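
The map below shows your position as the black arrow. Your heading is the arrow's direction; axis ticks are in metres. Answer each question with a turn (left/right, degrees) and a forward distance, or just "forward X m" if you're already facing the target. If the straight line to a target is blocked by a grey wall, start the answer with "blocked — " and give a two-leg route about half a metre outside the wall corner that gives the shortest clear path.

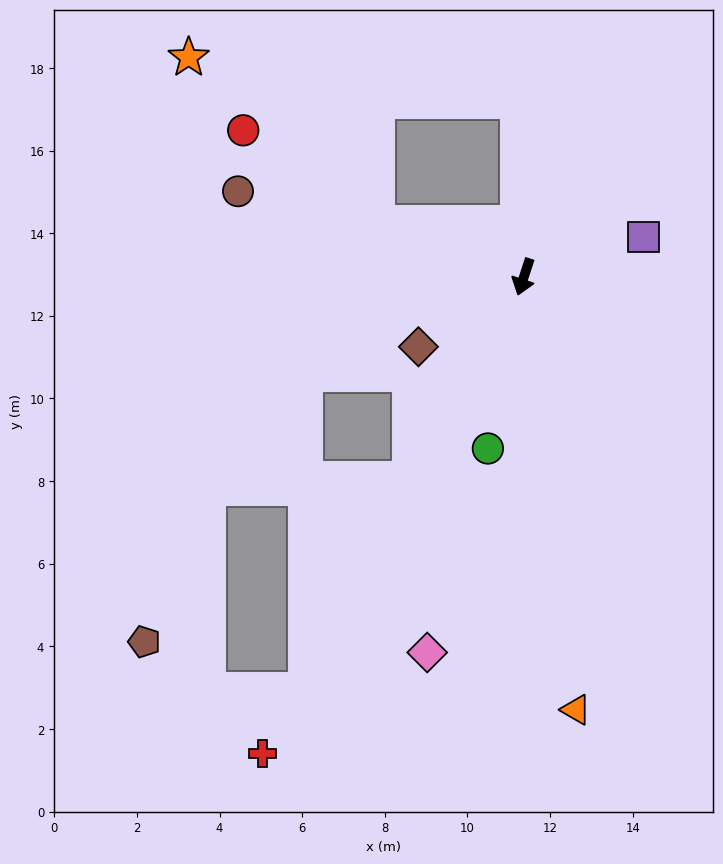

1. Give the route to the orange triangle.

turn left 25°, forward 10.6 m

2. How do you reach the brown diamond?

turn right 38°, forward 3.1 m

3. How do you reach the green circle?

turn left 6°, forward 4.2 m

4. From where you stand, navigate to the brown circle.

turn right 89°, forward 7.2 m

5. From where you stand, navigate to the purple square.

turn left 126°, forward 3.1 m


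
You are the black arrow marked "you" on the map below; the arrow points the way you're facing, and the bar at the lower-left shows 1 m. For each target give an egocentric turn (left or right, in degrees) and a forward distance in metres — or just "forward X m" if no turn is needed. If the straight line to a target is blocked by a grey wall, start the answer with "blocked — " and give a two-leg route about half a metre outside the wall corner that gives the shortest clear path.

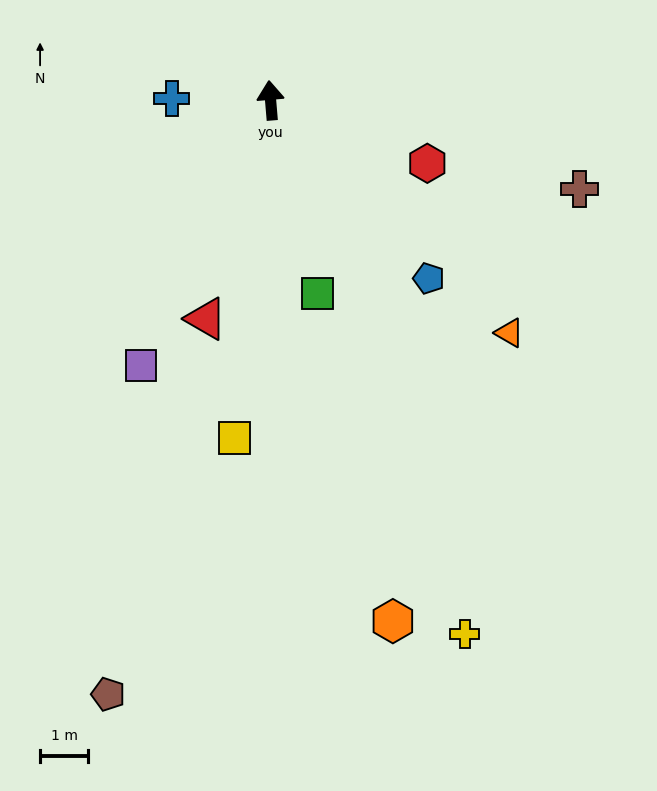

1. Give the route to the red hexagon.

turn right 117°, forward 3.5 m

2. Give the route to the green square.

turn right 171°, forward 4.1 m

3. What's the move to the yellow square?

turn left 169°, forward 7.1 m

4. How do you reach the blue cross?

turn left 84°, forward 2.1 m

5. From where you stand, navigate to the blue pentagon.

turn right 143°, forward 4.9 m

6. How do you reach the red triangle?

turn left 159°, forward 4.7 m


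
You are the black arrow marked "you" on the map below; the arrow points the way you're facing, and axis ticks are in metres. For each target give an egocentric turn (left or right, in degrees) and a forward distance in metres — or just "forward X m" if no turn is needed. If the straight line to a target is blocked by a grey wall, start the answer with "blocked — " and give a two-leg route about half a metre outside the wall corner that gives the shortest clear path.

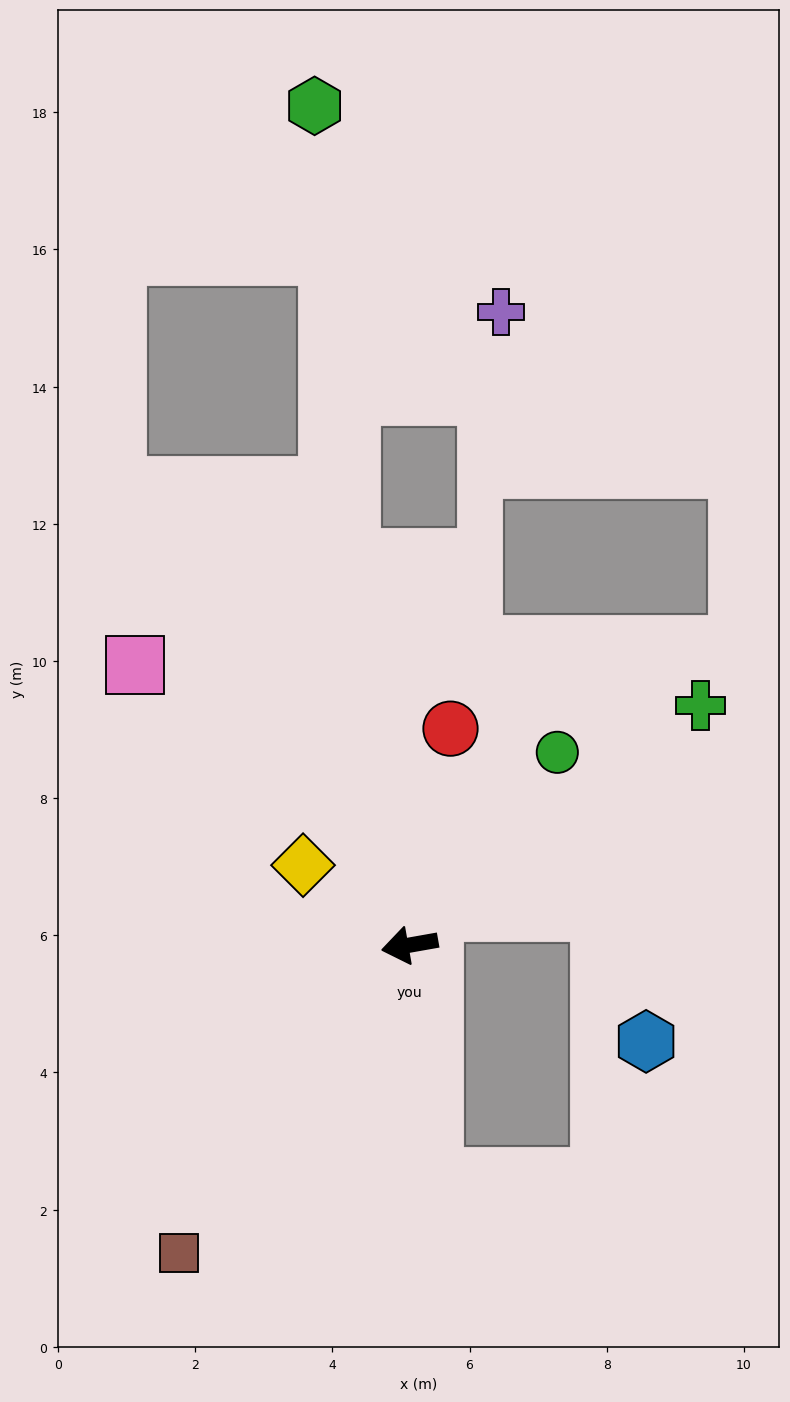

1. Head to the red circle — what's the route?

turn right 111°, forward 3.2 m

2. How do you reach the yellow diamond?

turn right 47°, forward 1.9 m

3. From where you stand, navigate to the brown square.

turn left 43°, forward 5.6 m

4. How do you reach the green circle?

turn right 137°, forward 3.5 m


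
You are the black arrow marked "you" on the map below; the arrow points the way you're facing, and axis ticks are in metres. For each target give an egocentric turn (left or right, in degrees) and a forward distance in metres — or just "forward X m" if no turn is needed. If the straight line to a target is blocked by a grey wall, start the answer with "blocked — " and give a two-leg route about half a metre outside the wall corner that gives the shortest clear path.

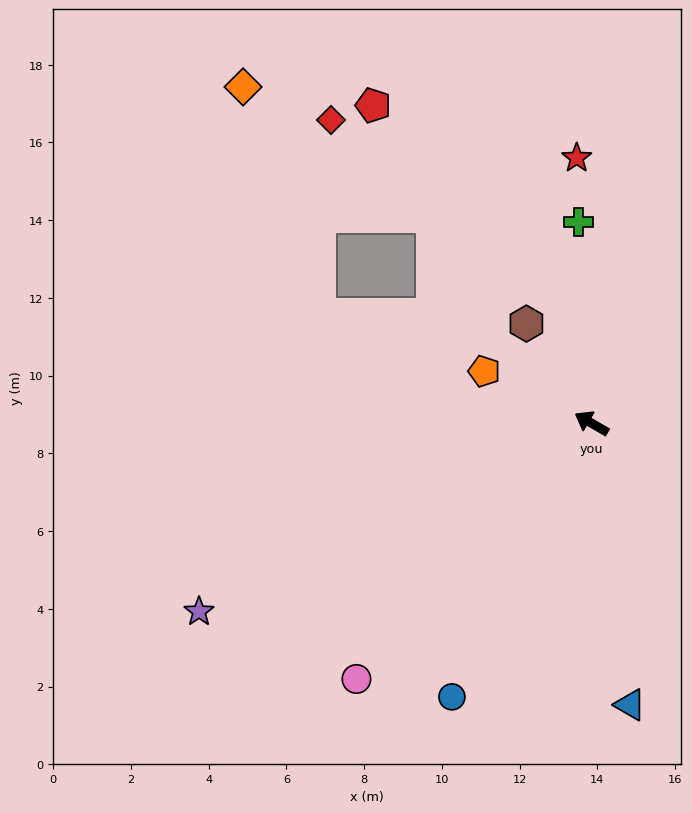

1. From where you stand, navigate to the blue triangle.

turn left 128°, forward 7.3 m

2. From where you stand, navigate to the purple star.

turn left 56°, forward 11.2 m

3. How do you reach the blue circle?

turn left 93°, forward 7.9 m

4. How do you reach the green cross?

turn right 56°, forward 5.2 m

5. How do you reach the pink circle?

turn left 77°, forward 8.9 m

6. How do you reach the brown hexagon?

turn right 27°, forward 3.1 m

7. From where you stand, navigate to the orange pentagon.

turn left 4°, forward 3.1 m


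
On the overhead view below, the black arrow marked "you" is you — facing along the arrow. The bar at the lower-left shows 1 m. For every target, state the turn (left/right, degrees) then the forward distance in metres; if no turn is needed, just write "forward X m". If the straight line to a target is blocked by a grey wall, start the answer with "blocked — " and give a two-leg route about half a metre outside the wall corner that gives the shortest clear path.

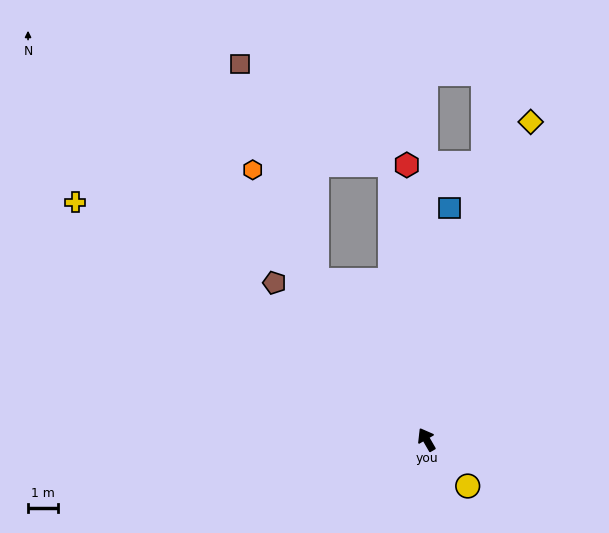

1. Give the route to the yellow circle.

turn right 168°, forward 2.1 m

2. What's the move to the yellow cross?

turn left 26°, forward 14.0 m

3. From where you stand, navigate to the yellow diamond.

turn right 48°, forward 11.1 m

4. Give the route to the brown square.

blocked — turn left 5°, forward 6.4 m, then turn right 16°, forward 7.6 m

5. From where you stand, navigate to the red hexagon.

turn right 26°, forward 9.1 m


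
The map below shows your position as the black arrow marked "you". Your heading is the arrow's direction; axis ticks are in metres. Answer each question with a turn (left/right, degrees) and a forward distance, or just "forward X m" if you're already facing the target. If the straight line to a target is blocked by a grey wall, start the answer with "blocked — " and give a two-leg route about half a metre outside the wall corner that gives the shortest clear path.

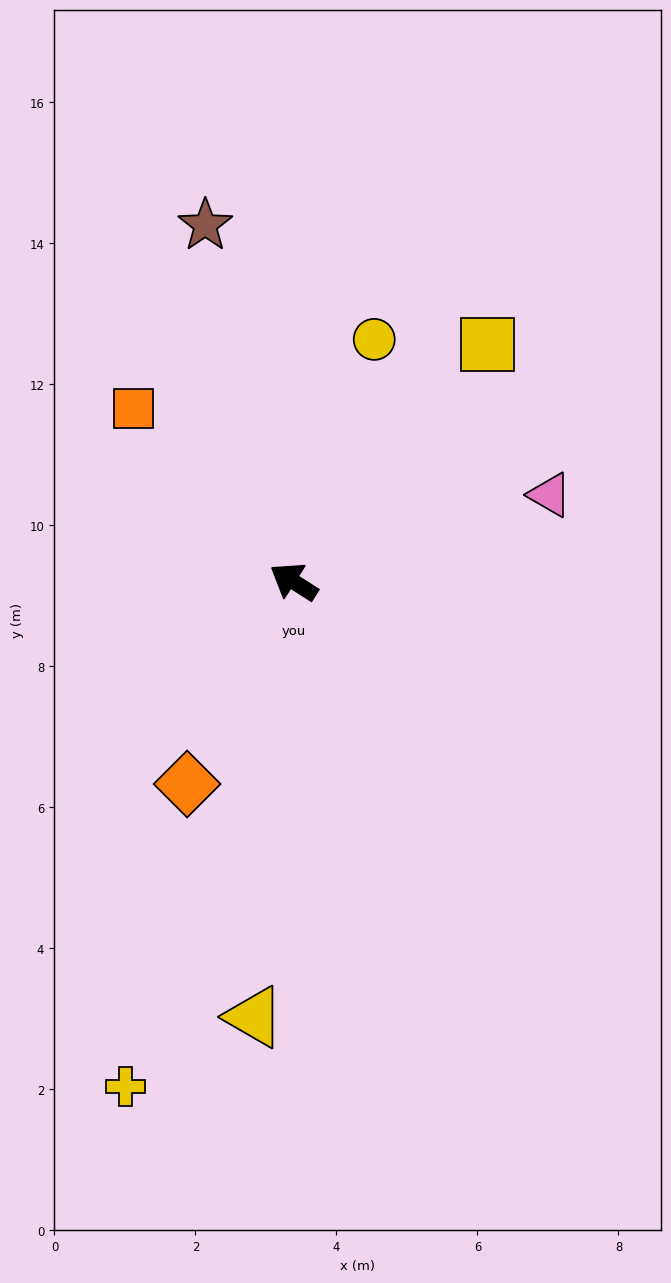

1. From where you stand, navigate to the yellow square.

turn right 97°, forward 4.3 m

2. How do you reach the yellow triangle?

turn left 117°, forward 6.2 m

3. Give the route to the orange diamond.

turn left 95°, forward 3.2 m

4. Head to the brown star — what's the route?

turn right 44°, forward 5.2 m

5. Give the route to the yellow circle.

turn right 76°, forward 3.6 m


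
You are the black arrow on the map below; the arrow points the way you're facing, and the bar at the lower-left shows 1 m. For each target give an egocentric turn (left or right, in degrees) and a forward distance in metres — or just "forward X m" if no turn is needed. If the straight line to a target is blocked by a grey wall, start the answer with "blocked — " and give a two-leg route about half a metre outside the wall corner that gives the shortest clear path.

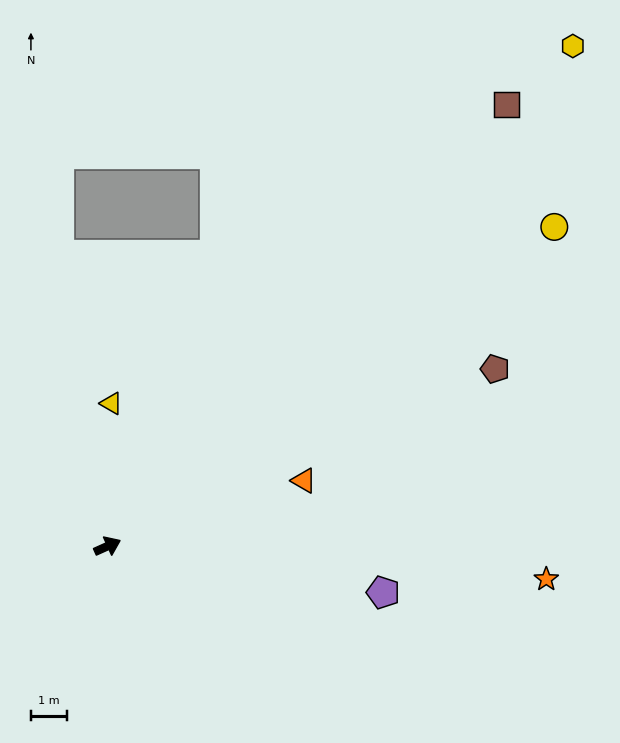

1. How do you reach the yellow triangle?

turn left 64°, forward 3.9 m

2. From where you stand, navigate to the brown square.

turn left 24°, forward 16.3 m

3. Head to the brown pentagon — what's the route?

forward 11.7 m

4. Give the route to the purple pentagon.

turn right 34°, forward 7.7 m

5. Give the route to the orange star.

turn right 28°, forward 12.0 m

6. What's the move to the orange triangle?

turn right 6°, forward 5.7 m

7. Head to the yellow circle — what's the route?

turn left 11°, forward 15.0 m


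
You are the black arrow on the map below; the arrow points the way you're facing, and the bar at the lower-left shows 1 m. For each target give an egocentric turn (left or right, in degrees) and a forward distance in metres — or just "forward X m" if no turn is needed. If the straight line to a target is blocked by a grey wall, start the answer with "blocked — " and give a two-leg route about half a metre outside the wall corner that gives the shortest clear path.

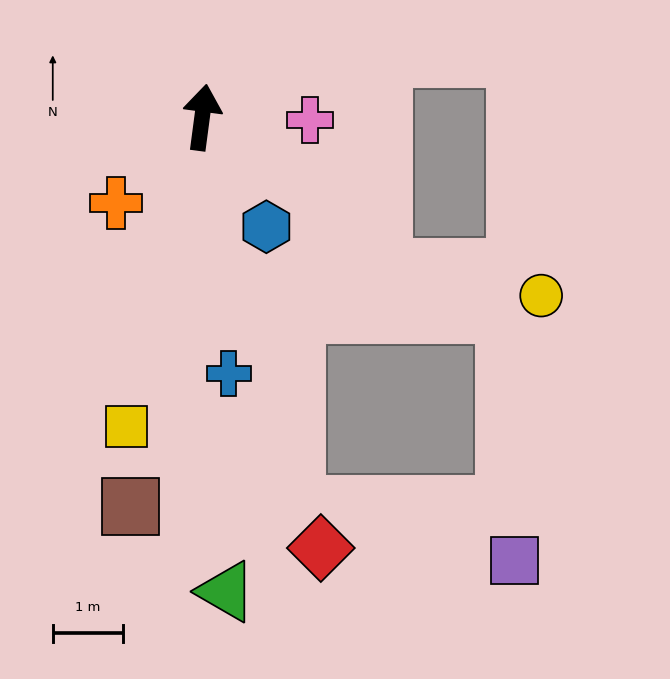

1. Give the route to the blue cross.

turn right 167°, forward 3.7 m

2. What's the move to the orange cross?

turn left 142°, forward 1.7 m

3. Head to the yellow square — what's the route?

turn left 174°, forward 4.5 m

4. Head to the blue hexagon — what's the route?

turn right 142°, forward 1.8 m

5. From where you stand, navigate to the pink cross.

turn right 84°, forward 1.5 m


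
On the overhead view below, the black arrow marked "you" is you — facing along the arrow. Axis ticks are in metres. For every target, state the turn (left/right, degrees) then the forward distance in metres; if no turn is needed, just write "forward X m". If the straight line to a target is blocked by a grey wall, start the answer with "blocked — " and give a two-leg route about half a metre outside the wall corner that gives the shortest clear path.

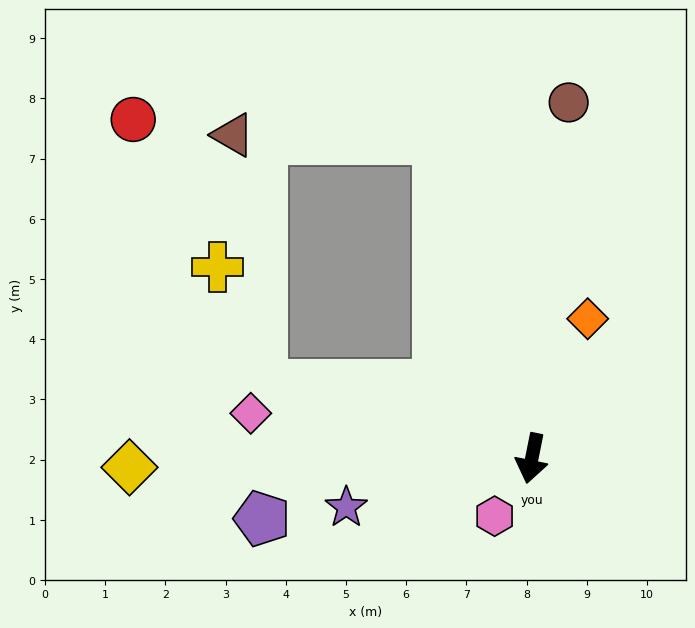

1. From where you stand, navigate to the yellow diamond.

turn right 77°, forward 6.7 m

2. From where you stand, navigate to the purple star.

turn right 64°, forward 3.2 m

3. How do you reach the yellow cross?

blocked — turn right 94°, forward 4.6 m, then turn right 54°, forward 2.1 m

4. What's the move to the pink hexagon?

turn right 21°, forward 1.1 m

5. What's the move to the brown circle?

turn right 175°, forward 5.9 m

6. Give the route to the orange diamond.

turn left 170°, forward 2.5 m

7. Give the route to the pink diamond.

turn right 88°, forward 4.7 m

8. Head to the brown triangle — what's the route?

blocked — turn right 152°, forward 5.5 m, then turn left 72°, forward 3.4 m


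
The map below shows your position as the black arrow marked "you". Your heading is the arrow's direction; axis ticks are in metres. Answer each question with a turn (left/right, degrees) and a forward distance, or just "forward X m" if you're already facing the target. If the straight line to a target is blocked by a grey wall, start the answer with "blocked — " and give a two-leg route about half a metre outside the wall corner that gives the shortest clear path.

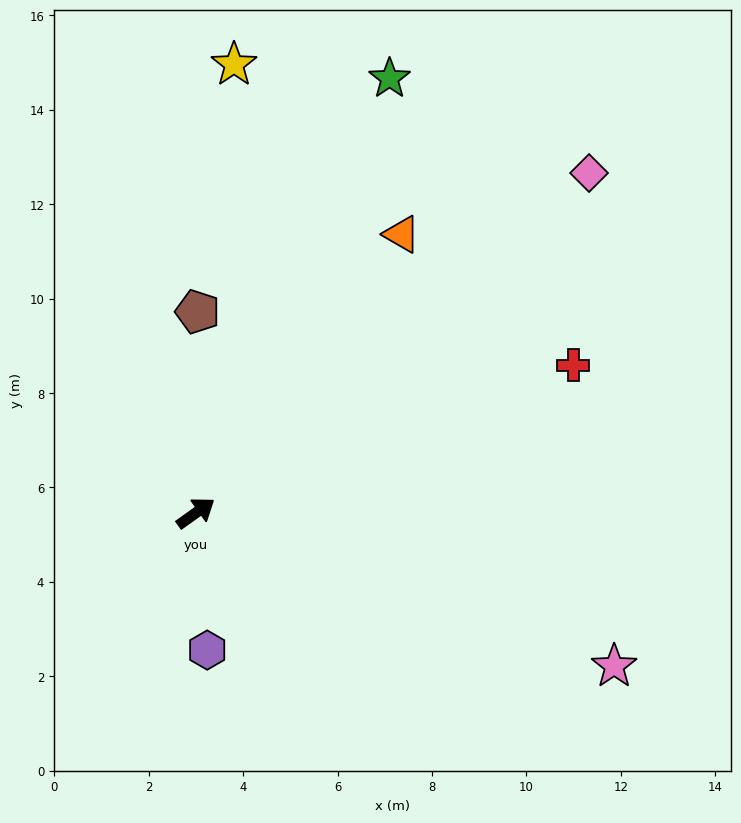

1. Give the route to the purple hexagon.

turn right 121°, forward 2.9 m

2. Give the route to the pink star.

turn right 56°, forward 9.4 m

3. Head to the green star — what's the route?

turn left 31°, forward 10.1 m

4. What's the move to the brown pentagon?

turn left 54°, forward 4.3 m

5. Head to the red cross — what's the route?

turn right 14°, forward 8.6 m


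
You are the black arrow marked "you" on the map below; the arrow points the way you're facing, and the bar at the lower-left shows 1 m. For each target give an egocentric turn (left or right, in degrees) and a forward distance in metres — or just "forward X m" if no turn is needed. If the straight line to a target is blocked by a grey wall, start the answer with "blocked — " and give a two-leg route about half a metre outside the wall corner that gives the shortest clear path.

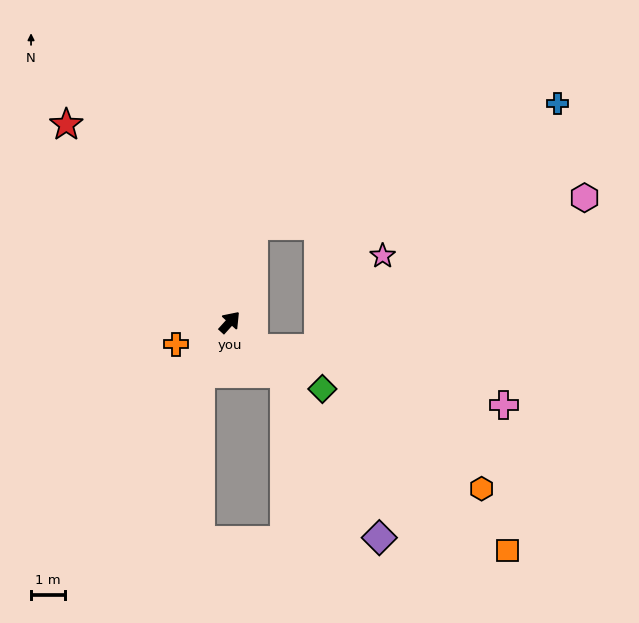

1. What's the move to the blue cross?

blocked — turn left 28°, forward 2.9 m, then turn right 54°, forward 9.6 m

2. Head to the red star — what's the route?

turn left 82°, forward 7.5 m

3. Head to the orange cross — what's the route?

turn left 154°, forward 1.7 m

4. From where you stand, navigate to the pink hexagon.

blocked — turn left 28°, forward 2.9 m, then turn right 71°, forward 9.8 m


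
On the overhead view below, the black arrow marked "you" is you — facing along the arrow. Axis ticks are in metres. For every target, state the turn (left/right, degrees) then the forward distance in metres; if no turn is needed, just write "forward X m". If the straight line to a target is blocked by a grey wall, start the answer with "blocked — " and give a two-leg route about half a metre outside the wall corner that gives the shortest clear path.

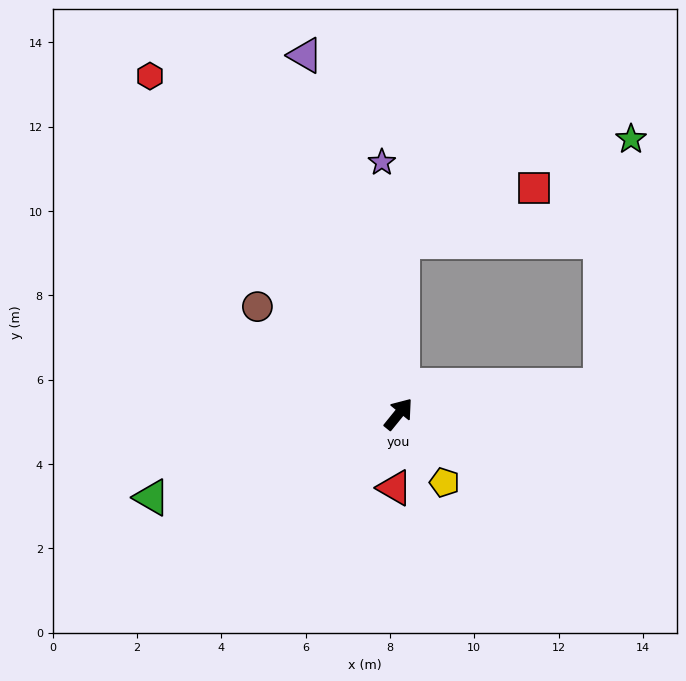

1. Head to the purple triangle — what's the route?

turn left 54°, forward 8.8 m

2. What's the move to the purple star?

turn left 43°, forward 6.0 m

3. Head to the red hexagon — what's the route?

turn left 75°, forward 9.9 m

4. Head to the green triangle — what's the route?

turn left 148°, forward 6.2 m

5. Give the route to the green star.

blocked — turn right 43°, forward 4.9 m, then turn left 75°, forward 5.9 m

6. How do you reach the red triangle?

turn right 144°, forward 1.8 m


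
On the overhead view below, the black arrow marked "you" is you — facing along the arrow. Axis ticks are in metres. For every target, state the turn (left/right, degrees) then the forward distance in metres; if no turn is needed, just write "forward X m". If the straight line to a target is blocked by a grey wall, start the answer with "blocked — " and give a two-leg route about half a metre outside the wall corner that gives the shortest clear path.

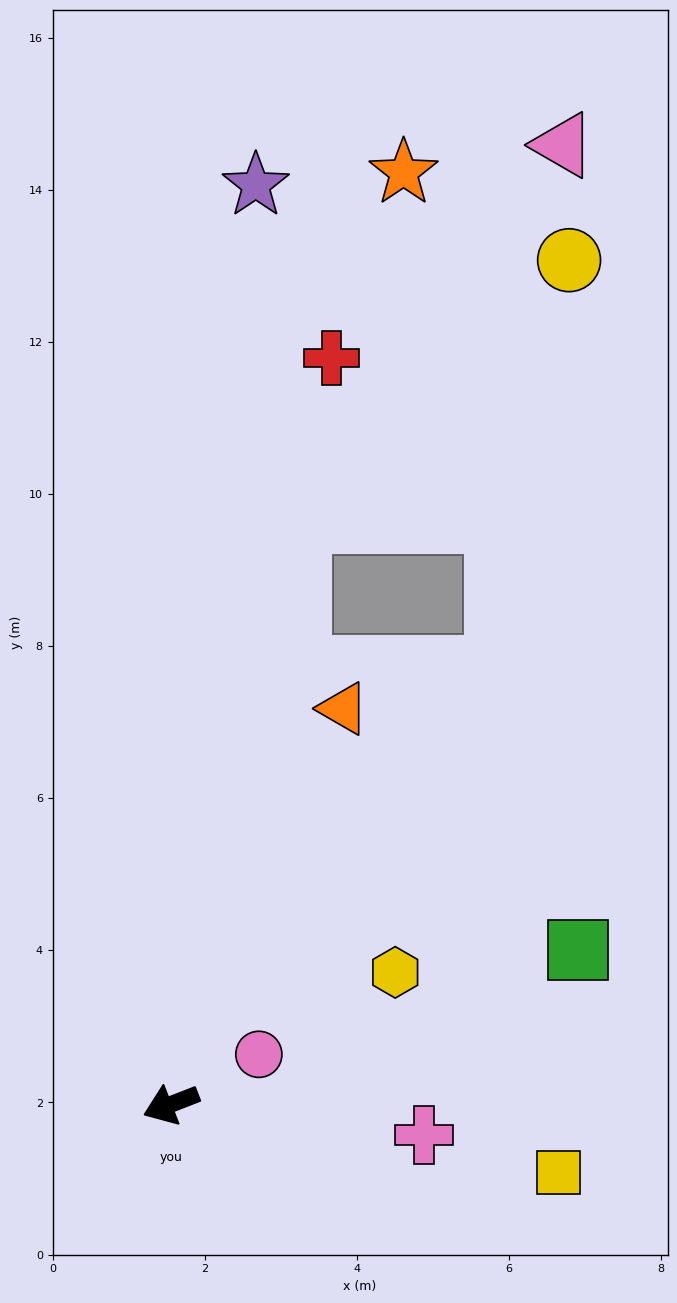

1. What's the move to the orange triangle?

turn right 135°, forward 5.7 m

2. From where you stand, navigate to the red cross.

turn right 123°, forward 10.0 m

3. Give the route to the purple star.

turn right 117°, forward 12.1 m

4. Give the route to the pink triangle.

blocked — turn right 124°, forward 7.9 m, then turn right 22°, forward 6.0 m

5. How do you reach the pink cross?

turn left 152°, forward 3.3 m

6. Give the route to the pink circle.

turn right 172°, forward 1.3 m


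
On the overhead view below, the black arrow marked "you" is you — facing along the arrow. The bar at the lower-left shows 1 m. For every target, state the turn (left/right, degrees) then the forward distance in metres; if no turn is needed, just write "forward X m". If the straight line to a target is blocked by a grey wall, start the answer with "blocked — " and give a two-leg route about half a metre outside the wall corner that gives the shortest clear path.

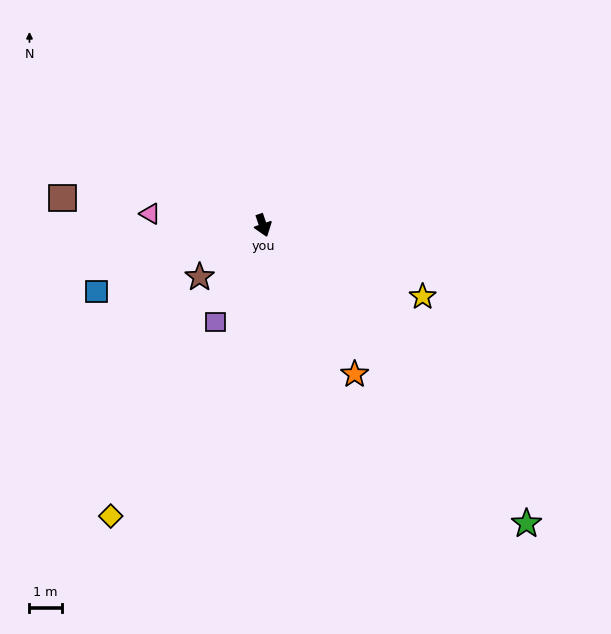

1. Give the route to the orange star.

turn left 13°, forward 5.5 m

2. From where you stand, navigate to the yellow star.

turn left 47°, forward 5.5 m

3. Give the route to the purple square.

turn right 45°, forward 3.4 m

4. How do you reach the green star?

turn left 23°, forward 12.4 m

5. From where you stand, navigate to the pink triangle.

turn right 115°, forward 3.5 m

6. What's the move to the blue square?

turn right 87°, forward 5.6 m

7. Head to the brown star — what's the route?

turn right 70°, forward 2.6 m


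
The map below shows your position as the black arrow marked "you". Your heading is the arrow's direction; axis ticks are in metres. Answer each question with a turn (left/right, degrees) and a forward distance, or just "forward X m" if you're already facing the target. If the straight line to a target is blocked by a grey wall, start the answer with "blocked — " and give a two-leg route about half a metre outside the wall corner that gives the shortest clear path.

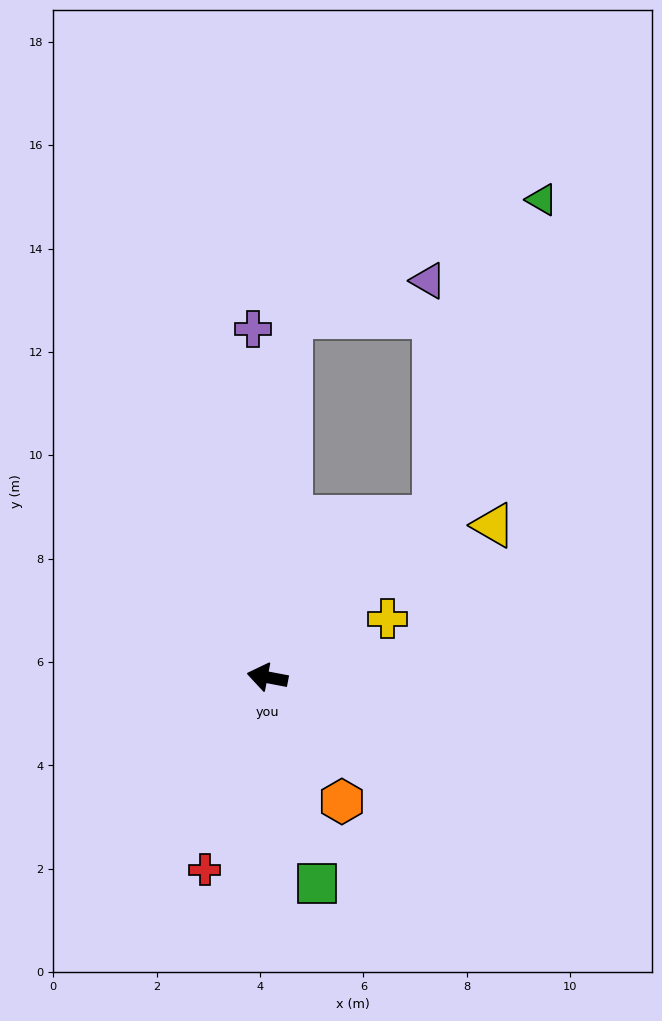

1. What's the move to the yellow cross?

turn right 143°, forward 2.6 m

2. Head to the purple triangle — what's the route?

blocked — turn right 83°, forward 7.0 m, then turn right 71°, forward 2.7 m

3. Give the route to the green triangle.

blocked — turn right 125°, forward 4.5 m, then turn left 27°, forward 6.5 m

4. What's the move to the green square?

turn left 114°, forward 4.1 m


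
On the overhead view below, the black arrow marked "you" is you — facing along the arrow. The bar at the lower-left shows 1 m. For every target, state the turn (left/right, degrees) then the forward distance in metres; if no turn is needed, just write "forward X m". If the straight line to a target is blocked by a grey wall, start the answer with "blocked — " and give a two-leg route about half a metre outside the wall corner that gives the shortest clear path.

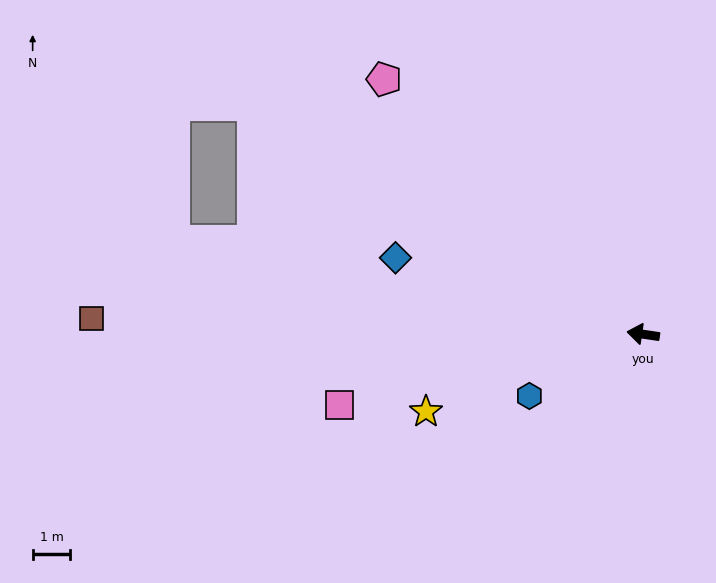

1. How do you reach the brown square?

turn left 7°, forward 14.6 m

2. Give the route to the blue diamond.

turn right 9°, forward 6.9 m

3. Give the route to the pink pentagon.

turn right 36°, forward 9.6 m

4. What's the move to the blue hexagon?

turn left 37°, forward 3.4 m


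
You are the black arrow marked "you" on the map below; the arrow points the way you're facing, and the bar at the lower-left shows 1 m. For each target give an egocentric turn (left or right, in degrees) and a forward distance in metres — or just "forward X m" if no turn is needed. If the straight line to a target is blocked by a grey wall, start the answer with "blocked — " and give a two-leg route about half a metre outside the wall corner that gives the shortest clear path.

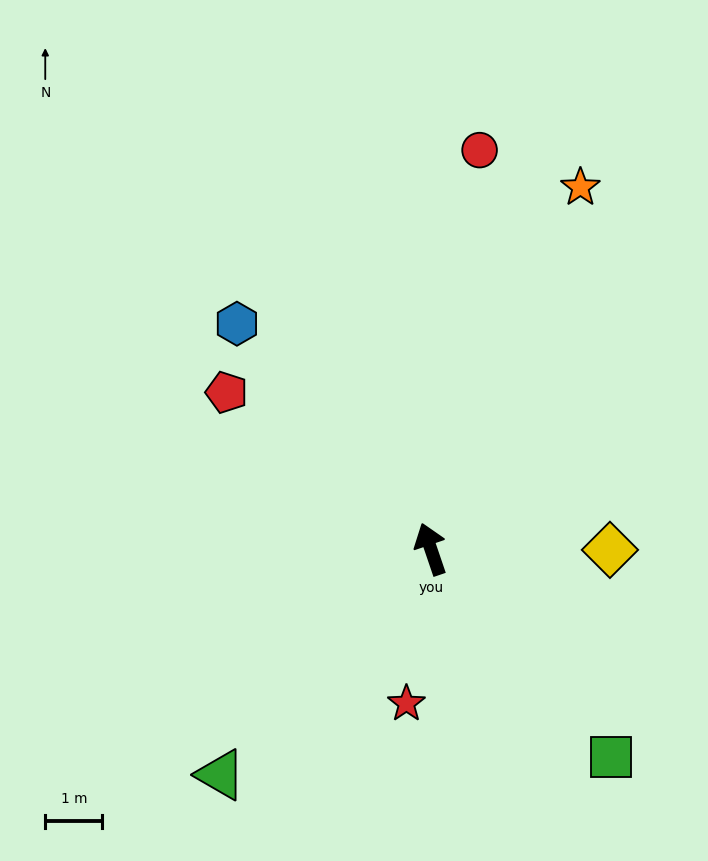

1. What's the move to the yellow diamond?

turn right 109°, forward 3.1 m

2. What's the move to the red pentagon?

turn left 34°, forward 4.5 m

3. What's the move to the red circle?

turn right 26°, forward 7.0 m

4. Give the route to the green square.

turn right 158°, forward 4.8 m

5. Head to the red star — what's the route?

turn left 152°, forward 2.7 m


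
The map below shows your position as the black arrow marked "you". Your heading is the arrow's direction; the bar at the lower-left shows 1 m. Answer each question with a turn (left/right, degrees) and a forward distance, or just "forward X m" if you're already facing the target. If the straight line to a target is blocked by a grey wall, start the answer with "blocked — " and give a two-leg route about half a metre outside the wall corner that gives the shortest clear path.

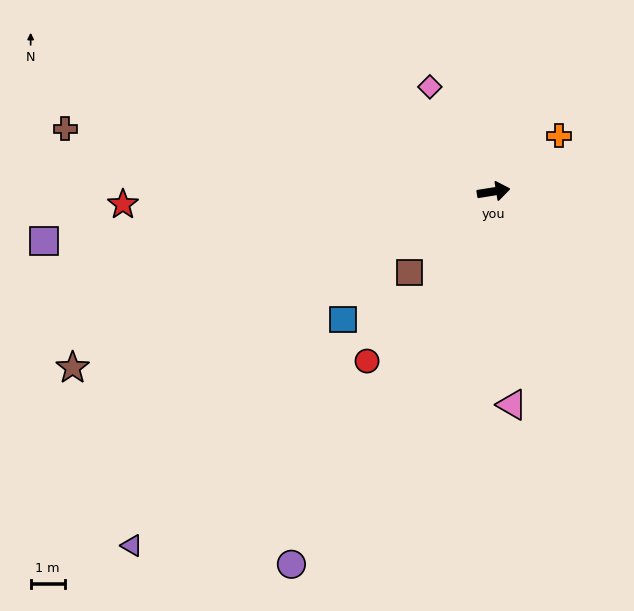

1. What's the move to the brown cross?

turn left 163°, forward 12.7 m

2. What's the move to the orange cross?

turn left 31°, forward 2.5 m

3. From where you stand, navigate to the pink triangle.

turn right 94°, forward 6.3 m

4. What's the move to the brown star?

turn right 166°, forward 13.4 m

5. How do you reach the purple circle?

turn right 128°, forward 12.4 m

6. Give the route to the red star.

turn left 173°, forward 10.9 m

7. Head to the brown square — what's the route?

turn right 145°, forward 3.4 m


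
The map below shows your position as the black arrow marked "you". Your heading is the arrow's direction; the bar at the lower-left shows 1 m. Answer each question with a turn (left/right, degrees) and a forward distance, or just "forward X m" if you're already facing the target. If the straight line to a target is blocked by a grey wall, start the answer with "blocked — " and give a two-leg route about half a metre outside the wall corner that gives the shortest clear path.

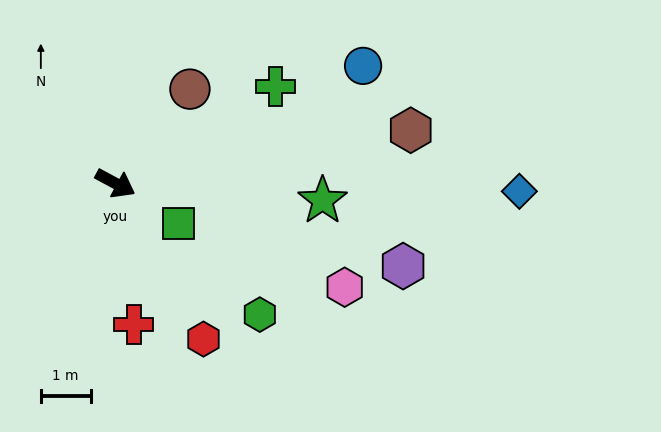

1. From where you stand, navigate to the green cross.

turn left 59°, forward 3.8 m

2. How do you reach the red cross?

turn right 54°, forward 2.9 m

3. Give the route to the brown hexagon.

turn left 38°, forward 6.0 m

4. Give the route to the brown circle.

turn left 80°, forward 2.4 m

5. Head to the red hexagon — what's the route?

turn right 32°, forward 3.6 m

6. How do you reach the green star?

turn left 24°, forward 4.2 m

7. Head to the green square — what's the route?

turn right 4°, forward 1.5 m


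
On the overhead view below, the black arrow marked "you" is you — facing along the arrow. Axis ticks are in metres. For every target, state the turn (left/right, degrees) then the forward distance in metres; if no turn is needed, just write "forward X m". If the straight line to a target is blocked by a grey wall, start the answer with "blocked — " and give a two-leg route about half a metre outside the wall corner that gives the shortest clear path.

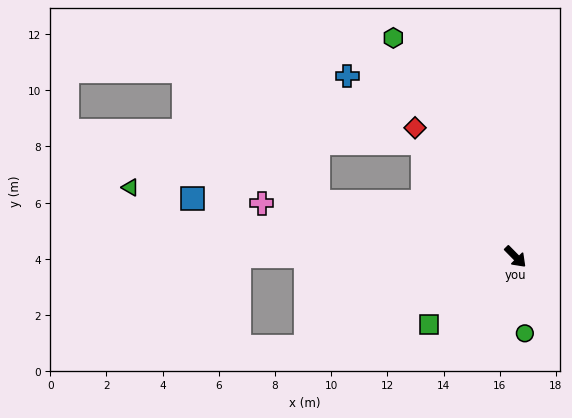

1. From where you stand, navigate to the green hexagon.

turn left 165°, forward 8.9 m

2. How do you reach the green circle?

turn right 38°, forward 2.7 m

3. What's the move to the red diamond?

turn left 173°, forward 5.8 m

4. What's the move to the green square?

turn right 96°, forward 3.9 m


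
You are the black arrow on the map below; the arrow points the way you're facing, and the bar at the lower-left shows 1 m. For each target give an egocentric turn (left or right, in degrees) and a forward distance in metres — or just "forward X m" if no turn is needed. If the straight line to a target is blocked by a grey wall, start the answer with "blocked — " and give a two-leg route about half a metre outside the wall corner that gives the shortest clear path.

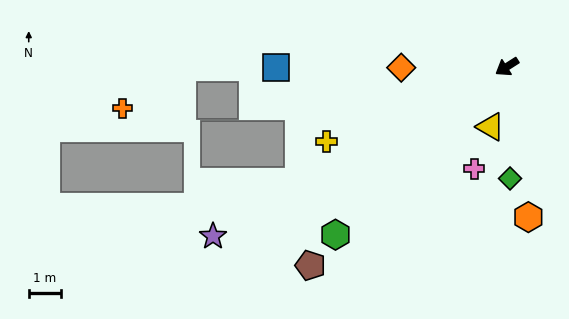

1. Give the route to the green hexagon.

turn left 12°, forward 7.5 m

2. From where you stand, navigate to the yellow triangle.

turn left 42°, forward 1.9 m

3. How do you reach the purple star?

turn right 3°, forward 10.6 m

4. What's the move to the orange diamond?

turn right 32°, forward 3.3 m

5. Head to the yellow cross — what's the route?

turn right 10°, forward 6.1 m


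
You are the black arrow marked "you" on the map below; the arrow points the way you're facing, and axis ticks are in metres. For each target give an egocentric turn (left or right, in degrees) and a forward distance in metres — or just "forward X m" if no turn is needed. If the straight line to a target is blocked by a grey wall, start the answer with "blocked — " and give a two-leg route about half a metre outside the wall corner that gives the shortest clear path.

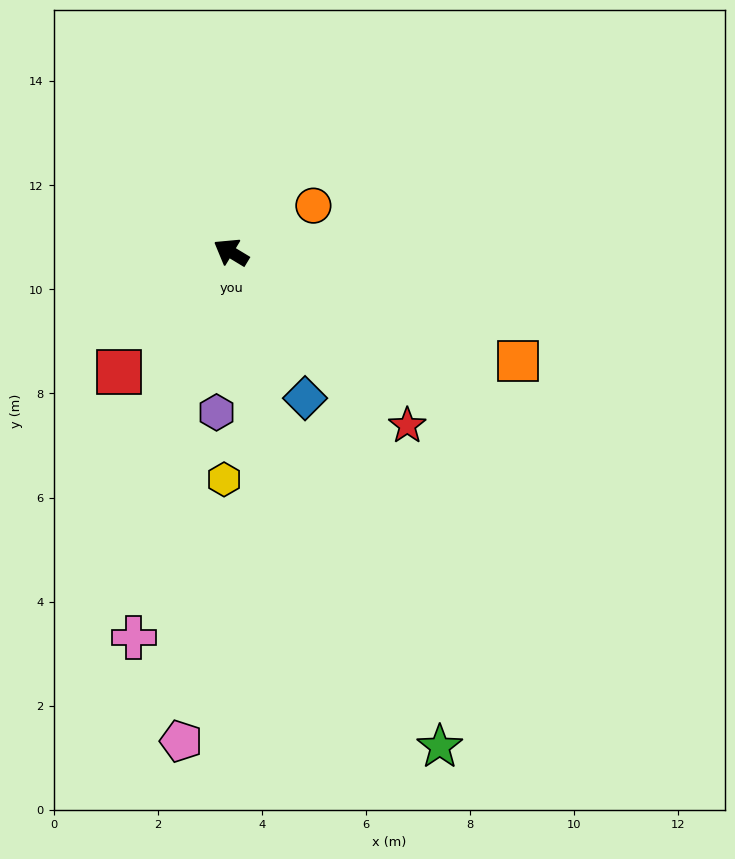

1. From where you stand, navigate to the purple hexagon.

turn left 116°, forward 3.1 m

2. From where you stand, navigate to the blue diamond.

turn left 148°, forward 3.1 m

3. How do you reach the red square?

turn left 78°, forward 3.2 m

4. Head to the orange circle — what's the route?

turn right 119°, forward 1.8 m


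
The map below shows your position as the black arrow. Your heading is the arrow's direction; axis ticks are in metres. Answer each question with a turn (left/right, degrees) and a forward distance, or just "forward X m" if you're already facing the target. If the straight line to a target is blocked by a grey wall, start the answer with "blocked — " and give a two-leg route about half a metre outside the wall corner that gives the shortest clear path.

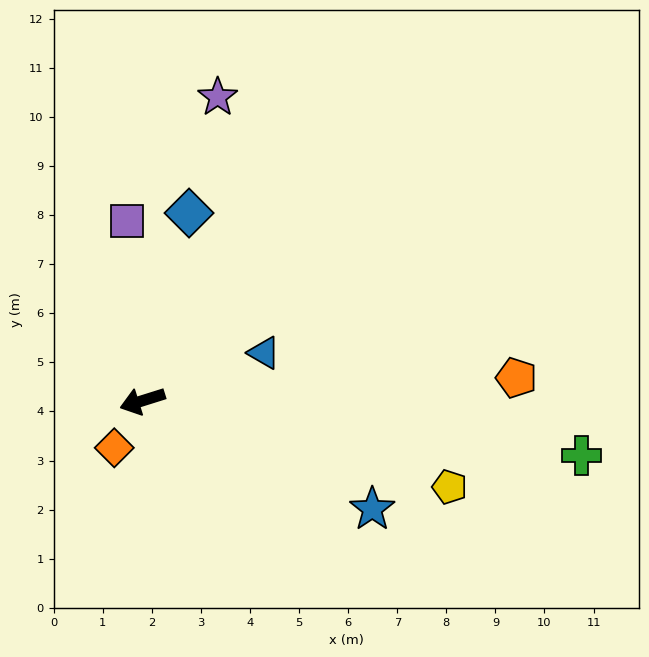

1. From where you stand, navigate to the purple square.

turn right 102°, forward 3.7 m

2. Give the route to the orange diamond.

turn left 42°, forward 1.1 m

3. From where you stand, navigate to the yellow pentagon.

turn left 147°, forward 6.5 m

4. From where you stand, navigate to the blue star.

turn left 137°, forward 5.2 m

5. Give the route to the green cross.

turn left 155°, forward 9.0 m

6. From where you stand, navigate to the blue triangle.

turn right 176°, forward 2.7 m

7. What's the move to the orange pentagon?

turn left 166°, forward 7.6 m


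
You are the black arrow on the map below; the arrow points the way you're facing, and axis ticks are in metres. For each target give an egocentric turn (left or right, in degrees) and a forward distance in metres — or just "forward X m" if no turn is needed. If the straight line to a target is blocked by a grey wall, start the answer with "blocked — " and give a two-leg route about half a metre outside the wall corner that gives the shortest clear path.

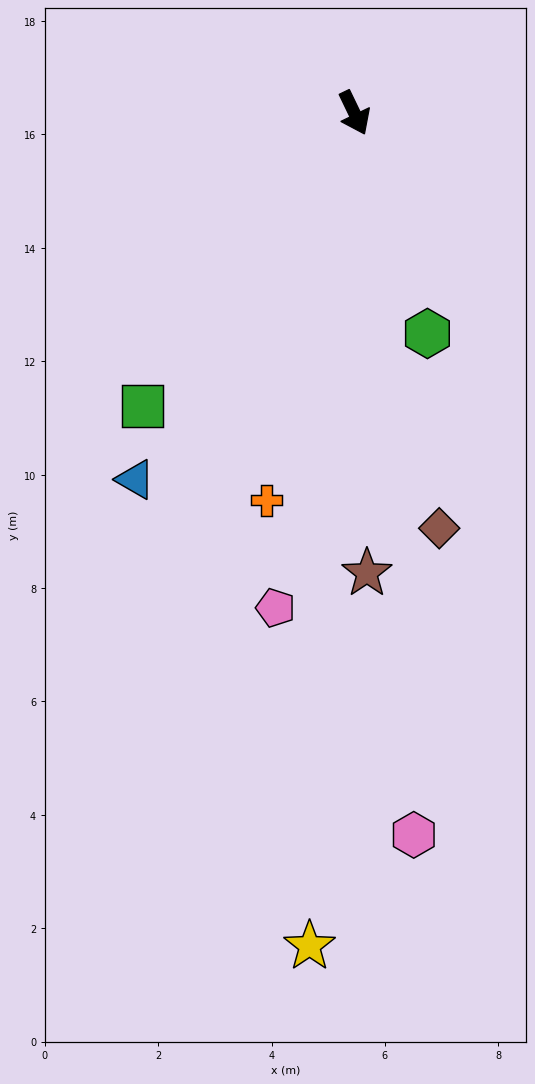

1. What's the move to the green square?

turn right 62°, forward 6.4 m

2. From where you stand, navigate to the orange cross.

turn right 39°, forward 7.0 m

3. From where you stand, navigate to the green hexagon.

turn right 7°, forward 4.1 m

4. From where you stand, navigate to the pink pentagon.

turn right 35°, forward 8.8 m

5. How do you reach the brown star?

turn right 24°, forward 8.1 m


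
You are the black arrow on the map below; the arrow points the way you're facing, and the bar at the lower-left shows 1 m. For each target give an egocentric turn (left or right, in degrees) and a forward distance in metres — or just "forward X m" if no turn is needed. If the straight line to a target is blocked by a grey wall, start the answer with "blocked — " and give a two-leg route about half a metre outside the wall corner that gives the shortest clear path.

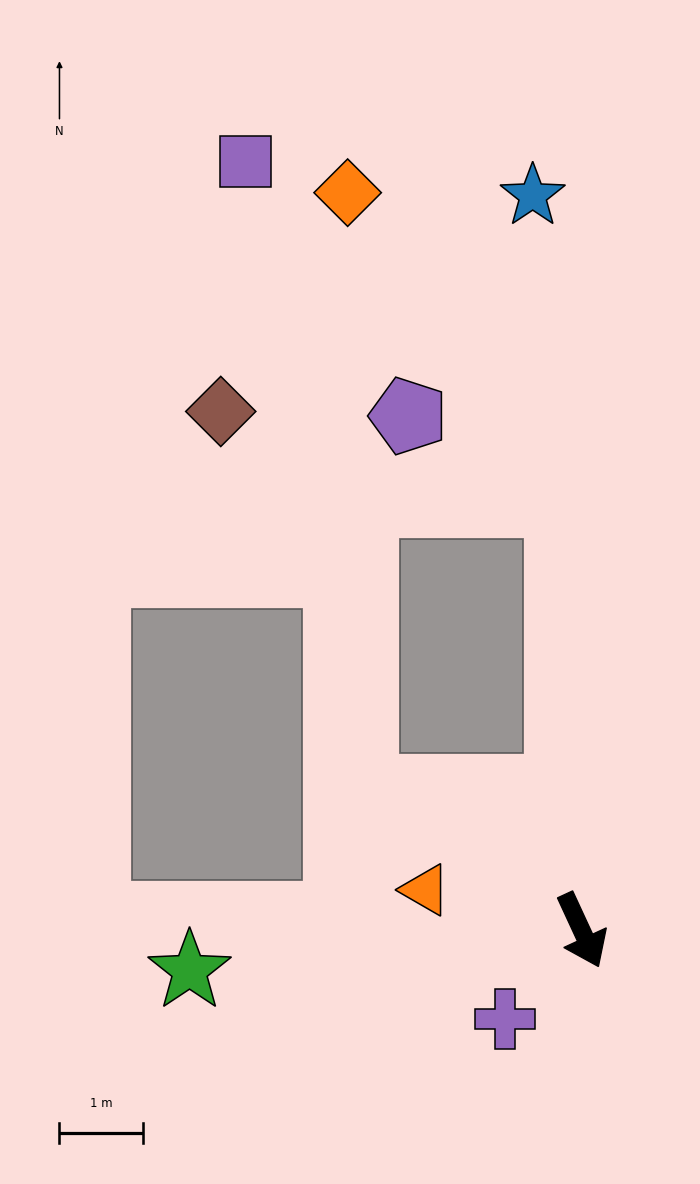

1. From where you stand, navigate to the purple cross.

turn right 66°, forward 1.4 m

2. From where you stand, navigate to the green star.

turn right 109°, forward 4.7 m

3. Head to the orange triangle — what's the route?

turn right 129°, forward 1.9 m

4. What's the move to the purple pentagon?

blocked — turn left 158°, forward 5.1 m, then turn left 58°, forward 2.1 m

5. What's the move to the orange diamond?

blocked — turn left 158°, forward 5.1 m, then turn left 32°, forward 4.5 m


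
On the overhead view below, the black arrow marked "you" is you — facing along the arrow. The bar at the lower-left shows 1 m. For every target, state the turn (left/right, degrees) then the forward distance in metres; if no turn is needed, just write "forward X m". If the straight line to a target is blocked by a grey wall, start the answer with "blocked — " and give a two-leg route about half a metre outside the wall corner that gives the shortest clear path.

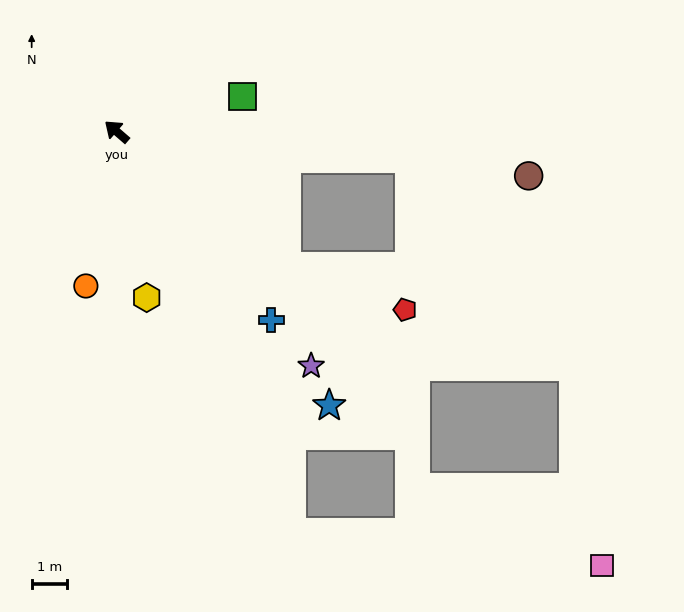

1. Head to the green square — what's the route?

turn right 123°, forward 3.7 m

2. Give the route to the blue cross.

turn left 170°, forward 6.9 m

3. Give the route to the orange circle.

turn left 120°, forward 4.4 m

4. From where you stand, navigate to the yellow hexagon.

turn left 141°, forward 4.8 m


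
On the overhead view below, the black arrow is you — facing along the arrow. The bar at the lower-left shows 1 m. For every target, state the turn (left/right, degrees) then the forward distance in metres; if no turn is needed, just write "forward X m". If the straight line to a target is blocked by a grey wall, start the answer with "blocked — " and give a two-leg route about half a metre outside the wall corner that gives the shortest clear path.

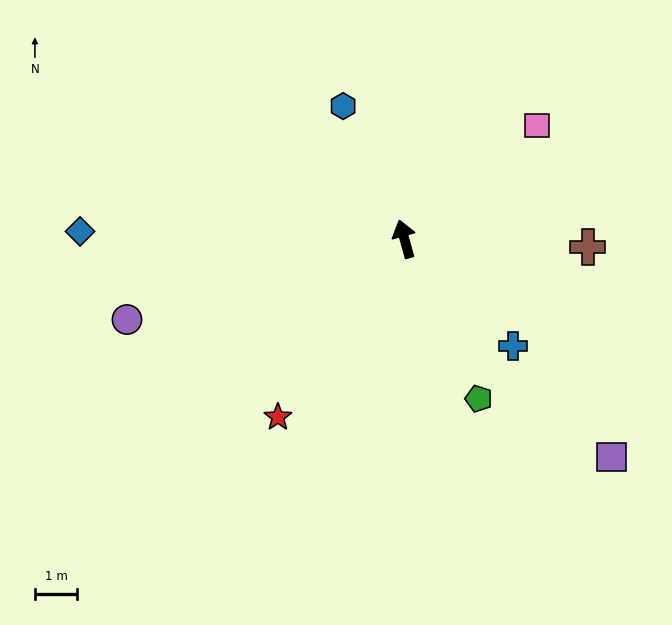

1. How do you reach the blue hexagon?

turn left 9°, forward 3.5 m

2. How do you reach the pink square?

turn right 65°, forward 4.1 m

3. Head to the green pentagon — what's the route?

turn right 171°, forward 4.2 m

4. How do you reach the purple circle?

turn left 91°, forward 6.8 m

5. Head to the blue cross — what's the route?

turn right 150°, forward 3.6 m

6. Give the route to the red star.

turn left 129°, forward 5.2 m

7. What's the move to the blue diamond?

turn left 73°, forward 7.7 m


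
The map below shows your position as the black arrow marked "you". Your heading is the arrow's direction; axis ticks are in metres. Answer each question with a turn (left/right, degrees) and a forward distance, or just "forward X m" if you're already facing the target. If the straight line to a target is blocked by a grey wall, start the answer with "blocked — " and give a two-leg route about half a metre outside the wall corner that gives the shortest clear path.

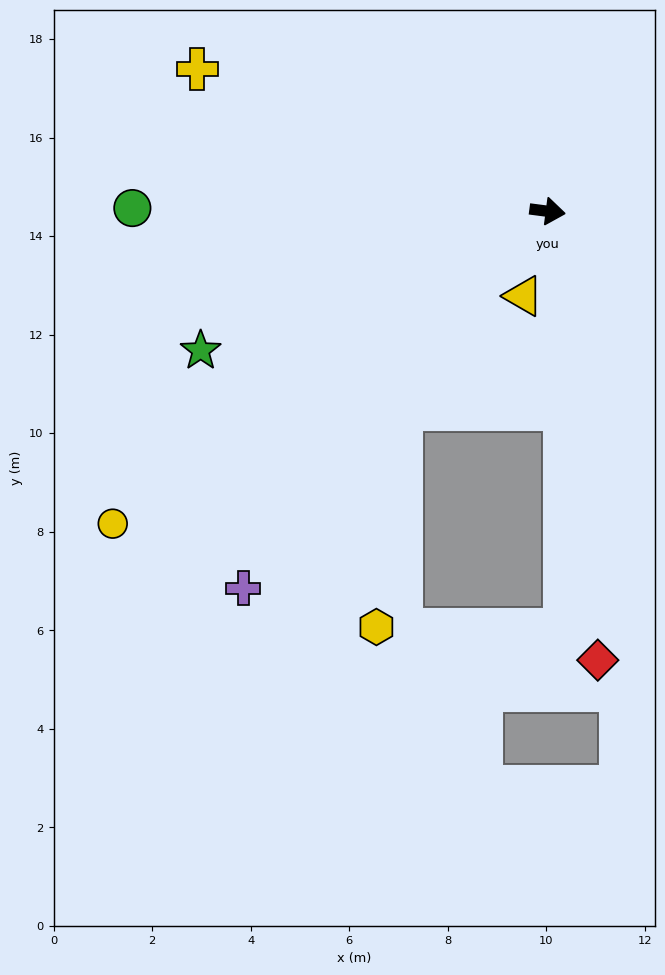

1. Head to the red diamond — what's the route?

turn right 76°, forward 9.2 m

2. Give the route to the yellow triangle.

turn right 98°, forward 1.8 m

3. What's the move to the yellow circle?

turn right 137°, forward 10.9 m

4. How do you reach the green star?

turn right 151°, forward 7.6 m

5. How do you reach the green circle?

turn right 173°, forward 8.4 m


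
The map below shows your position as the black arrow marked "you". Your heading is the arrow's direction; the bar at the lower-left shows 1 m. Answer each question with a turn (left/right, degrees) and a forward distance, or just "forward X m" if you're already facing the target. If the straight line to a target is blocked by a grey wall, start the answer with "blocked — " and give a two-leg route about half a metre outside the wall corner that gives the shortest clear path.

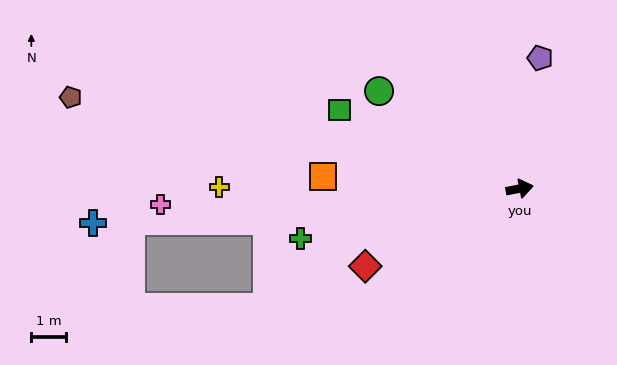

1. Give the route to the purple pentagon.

turn left 70°, forward 3.8 m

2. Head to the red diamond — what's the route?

turn right 164°, forward 5.0 m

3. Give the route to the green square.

turn left 145°, forward 5.7 m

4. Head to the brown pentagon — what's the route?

turn left 157°, forward 13.3 m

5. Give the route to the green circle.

turn left 134°, forward 5.0 m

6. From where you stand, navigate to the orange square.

turn left 165°, forward 5.7 m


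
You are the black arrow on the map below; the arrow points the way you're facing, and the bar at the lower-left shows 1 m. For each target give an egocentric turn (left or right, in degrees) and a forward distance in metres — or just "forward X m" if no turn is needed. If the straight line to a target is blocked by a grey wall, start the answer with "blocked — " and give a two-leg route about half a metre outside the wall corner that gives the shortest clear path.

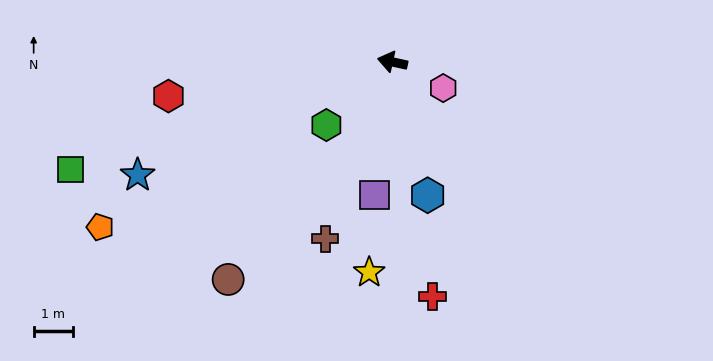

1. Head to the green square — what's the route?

turn left 31°, forward 8.6 m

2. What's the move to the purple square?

turn left 95°, forward 3.4 m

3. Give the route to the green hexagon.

turn left 56°, forward 2.3 m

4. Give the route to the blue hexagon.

turn left 117°, forward 3.5 m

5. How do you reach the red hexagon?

turn left 21°, forward 5.8 m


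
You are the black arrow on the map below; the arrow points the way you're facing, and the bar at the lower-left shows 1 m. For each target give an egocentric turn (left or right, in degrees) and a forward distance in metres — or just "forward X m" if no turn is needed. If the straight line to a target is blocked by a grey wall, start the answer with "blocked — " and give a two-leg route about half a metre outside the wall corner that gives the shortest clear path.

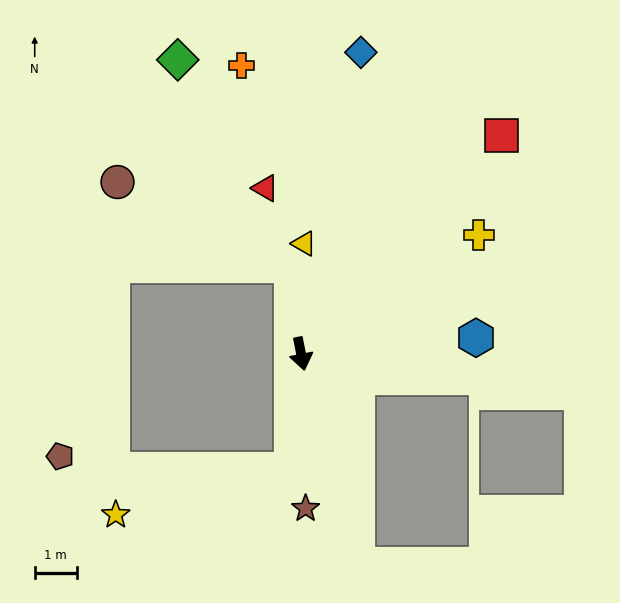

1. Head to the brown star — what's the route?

turn right 9°, forward 3.7 m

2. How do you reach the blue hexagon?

turn left 84°, forward 4.2 m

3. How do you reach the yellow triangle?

turn left 167°, forward 2.6 m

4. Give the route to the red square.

turn left 126°, forward 7.0 m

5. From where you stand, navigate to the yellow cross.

turn left 113°, forward 5.1 m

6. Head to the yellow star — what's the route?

blocked — turn right 16°, forward 2.8 m, then turn right 71°, forward 4.3 m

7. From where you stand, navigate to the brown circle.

blocked — turn left 175°, forward 2.1 m, then turn left 58°, forward 4.6 m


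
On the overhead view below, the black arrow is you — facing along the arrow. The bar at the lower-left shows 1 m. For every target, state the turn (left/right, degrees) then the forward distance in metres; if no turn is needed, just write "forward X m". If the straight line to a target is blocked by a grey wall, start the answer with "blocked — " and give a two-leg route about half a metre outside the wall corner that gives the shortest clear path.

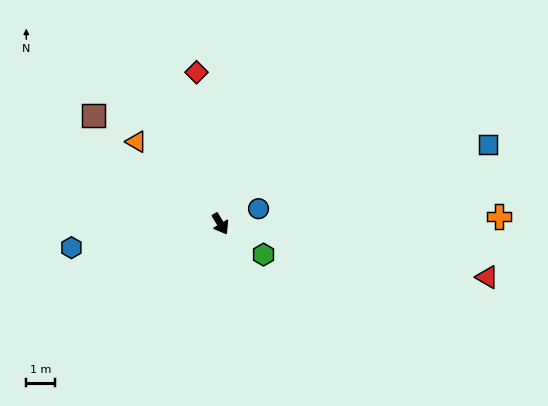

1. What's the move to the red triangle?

turn left 48°, forward 9.4 m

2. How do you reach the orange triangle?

turn right 165°, forward 4.0 m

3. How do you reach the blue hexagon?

turn right 112°, forward 5.2 m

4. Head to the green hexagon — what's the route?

turn left 24°, forward 1.8 m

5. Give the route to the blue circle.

turn left 81°, forward 1.4 m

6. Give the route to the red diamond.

turn left 158°, forward 5.3 m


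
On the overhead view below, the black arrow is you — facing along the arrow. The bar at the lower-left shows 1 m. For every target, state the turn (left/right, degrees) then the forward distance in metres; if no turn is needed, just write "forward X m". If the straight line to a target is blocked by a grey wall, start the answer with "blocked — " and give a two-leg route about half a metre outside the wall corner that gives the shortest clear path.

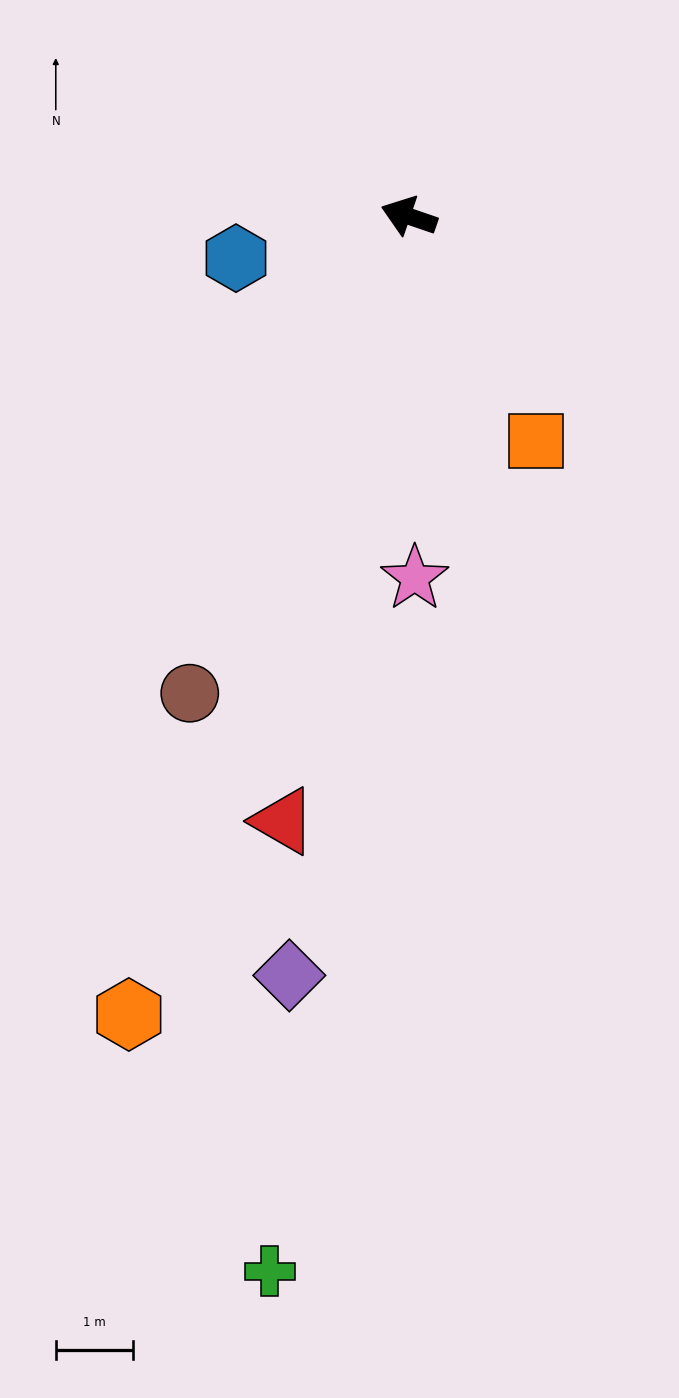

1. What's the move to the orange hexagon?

turn left 90°, forward 10.9 m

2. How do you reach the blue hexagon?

turn left 33°, forward 2.3 m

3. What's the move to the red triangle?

turn left 97°, forward 8.0 m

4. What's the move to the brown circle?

turn left 84°, forward 6.8 m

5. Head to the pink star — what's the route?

turn left 110°, forward 4.7 m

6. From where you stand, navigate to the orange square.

turn left 138°, forward 3.3 m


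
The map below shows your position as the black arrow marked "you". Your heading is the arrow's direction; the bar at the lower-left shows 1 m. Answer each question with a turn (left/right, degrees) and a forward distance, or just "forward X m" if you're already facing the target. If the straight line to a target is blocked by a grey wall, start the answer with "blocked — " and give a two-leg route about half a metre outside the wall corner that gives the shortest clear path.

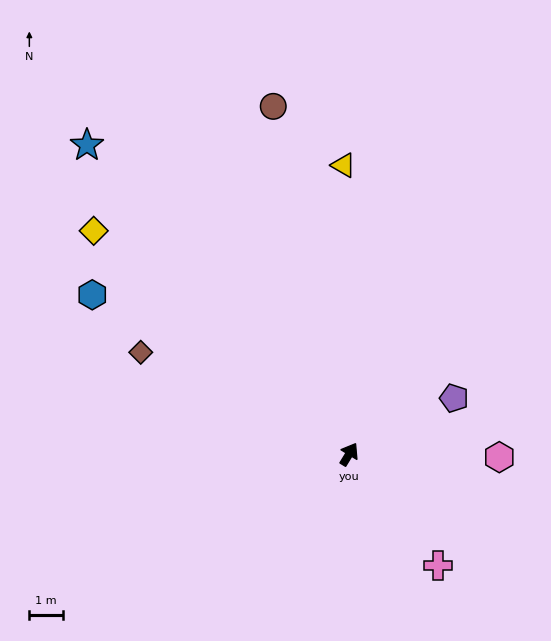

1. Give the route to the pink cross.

turn right 110°, forward 4.2 m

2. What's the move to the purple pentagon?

turn right 30°, forward 3.5 m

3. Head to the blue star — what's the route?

turn left 72°, forward 12.0 m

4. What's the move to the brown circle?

turn left 44°, forward 10.5 m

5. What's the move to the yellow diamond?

turn left 80°, forward 10.0 m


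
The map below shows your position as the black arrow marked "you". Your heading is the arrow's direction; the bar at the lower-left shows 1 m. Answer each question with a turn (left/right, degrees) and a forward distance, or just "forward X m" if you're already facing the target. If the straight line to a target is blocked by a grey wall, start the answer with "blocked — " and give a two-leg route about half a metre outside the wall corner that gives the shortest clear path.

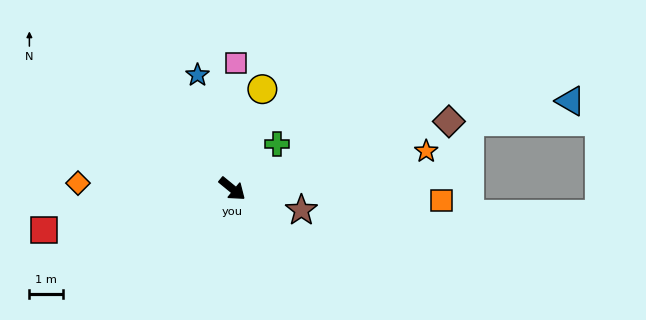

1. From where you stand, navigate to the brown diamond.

turn left 57°, forward 6.7 m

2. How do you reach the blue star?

turn left 146°, forward 3.5 m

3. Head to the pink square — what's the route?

turn left 128°, forward 3.7 m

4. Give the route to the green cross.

turn left 84°, forward 1.9 m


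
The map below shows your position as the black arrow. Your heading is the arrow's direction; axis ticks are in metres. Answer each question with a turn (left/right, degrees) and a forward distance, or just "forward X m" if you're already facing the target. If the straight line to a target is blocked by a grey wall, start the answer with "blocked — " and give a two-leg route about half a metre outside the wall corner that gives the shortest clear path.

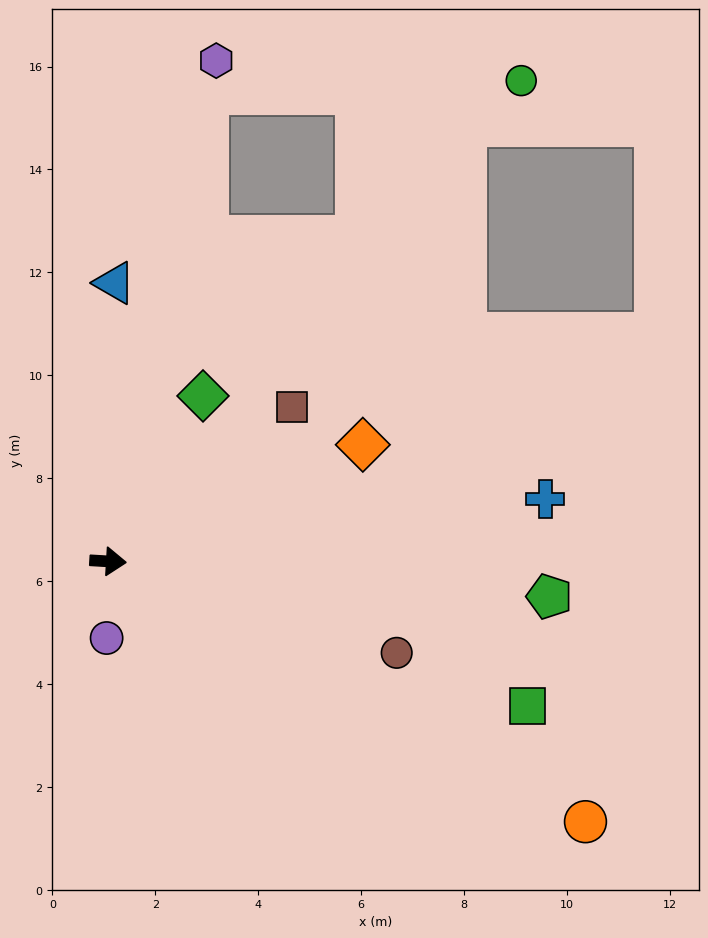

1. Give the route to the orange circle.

turn right 25°, forward 10.6 m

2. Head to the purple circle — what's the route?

turn right 88°, forward 1.5 m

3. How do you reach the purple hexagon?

turn left 81°, forward 10.0 m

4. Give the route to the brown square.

turn left 43°, forward 4.7 m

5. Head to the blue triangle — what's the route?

turn left 92°, forward 5.4 m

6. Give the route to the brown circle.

turn right 14°, forward 5.9 m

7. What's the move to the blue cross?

turn left 11°, forward 8.6 m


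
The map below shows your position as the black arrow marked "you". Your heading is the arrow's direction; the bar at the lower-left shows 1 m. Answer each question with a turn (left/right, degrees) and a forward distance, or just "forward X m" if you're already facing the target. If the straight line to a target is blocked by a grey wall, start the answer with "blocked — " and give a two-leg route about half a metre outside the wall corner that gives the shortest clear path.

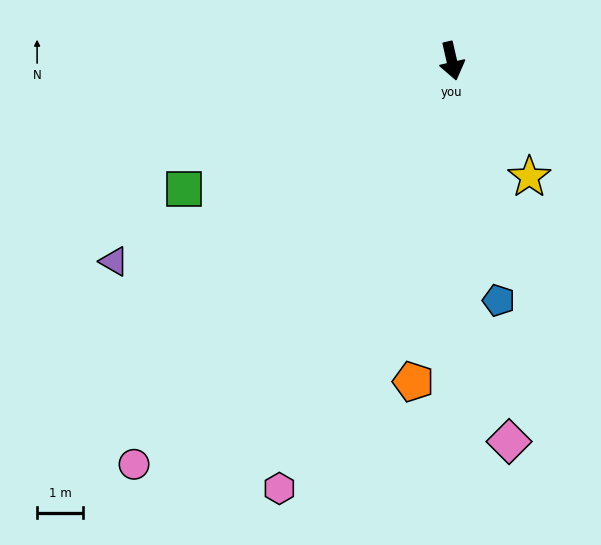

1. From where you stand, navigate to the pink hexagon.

turn right 35°, forward 10.0 m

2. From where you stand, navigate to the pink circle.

turn right 51°, forward 11.1 m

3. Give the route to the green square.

turn right 77°, forward 6.4 m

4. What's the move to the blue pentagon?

forward 5.3 m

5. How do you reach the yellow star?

turn left 21°, forward 3.0 m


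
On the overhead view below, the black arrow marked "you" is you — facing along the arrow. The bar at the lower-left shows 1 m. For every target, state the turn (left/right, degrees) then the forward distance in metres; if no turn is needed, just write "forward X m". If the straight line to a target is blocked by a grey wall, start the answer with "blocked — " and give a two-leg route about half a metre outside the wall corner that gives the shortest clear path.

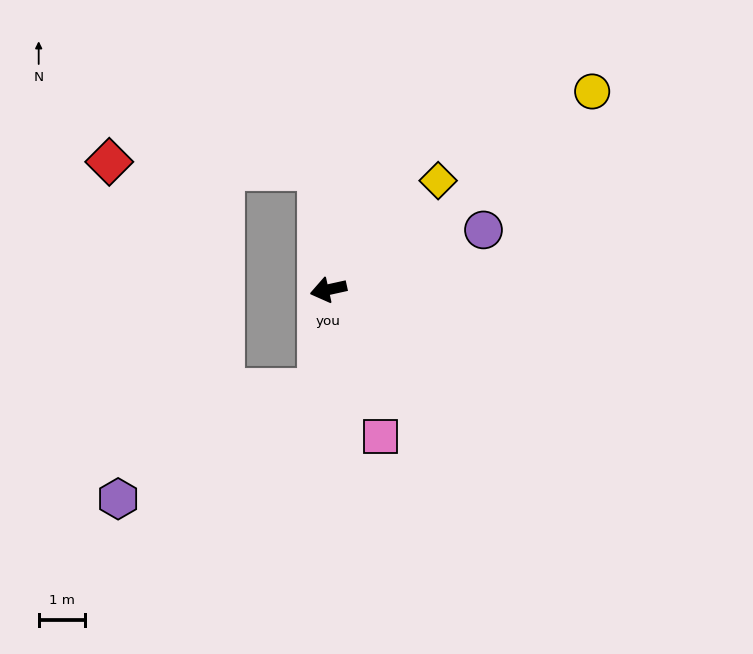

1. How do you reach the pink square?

turn left 97°, forward 3.4 m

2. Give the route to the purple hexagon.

blocked — turn left 71°, forward 2.1 m, then turn right 54°, forward 4.9 m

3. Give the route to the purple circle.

turn right 171°, forward 3.6 m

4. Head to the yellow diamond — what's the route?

turn right 148°, forward 3.3 m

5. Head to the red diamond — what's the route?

blocked — turn right 97°, forward 2.6 m, then turn left 82°, forward 4.5 m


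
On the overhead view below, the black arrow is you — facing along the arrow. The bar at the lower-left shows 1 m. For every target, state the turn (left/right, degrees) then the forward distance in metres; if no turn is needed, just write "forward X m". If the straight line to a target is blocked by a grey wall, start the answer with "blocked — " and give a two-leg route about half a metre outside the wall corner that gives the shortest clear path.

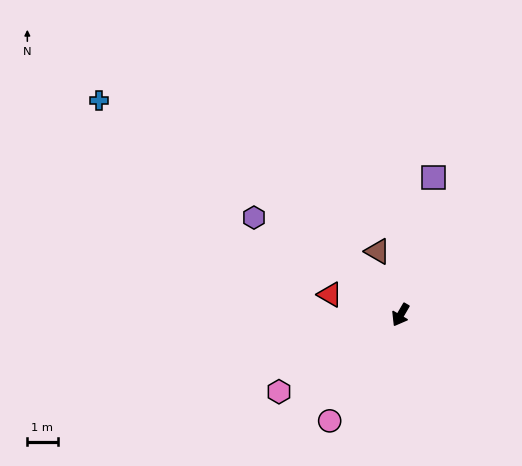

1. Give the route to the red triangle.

turn right 76°, forward 2.4 m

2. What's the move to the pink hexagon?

turn right 28°, forward 4.7 m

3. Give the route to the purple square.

turn right 163°, forward 4.7 m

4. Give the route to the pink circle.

turn right 4°, forward 4.2 m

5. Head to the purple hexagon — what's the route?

turn right 93°, forward 5.8 m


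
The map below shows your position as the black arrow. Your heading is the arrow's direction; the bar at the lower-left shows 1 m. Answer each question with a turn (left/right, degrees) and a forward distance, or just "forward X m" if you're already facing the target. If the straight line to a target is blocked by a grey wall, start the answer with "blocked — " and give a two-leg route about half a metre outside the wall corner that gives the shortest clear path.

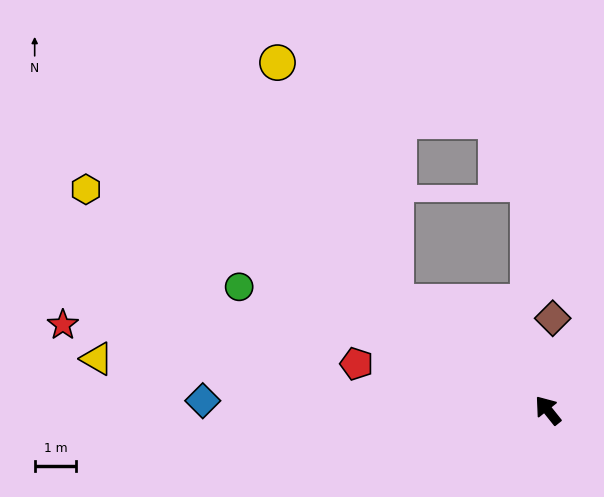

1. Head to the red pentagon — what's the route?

turn left 38°, forward 4.8 m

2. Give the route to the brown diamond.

turn right 42°, forward 2.2 m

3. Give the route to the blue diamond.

turn left 50°, forward 8.3 m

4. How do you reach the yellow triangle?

turn left 45°, forward 11.0 m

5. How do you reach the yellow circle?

blocked — turn left 16°, forward 4.5 m, then turn right 28°, forward 6.5 m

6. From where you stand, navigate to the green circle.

turn left 30°, forward 8.0 m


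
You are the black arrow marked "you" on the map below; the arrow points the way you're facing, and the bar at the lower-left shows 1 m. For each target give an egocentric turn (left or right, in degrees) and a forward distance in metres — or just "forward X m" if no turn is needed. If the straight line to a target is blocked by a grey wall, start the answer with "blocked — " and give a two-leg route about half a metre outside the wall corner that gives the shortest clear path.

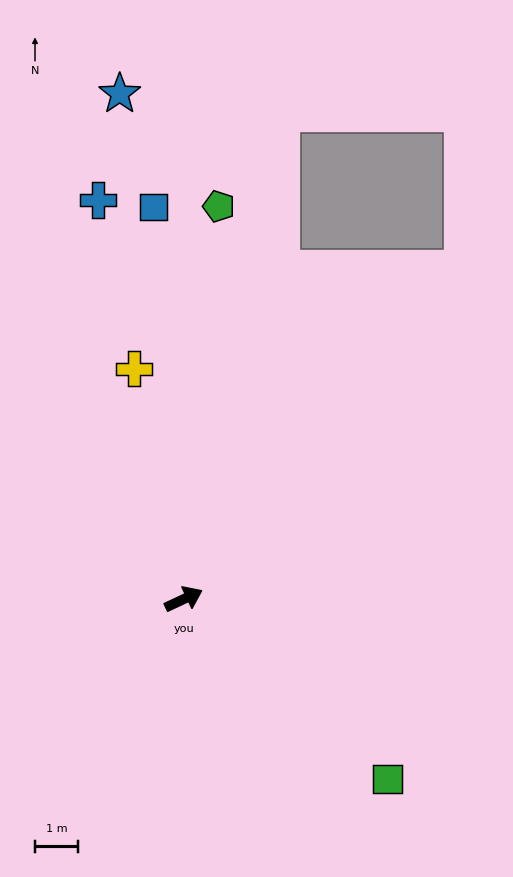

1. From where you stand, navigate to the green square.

turn right 67°, forward 6.3 m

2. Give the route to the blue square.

turn left 69°, forward 9.1 m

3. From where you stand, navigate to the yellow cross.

turn left 77°, forward 5.4 m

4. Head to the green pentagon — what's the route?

turn left 60°, forward 9.1 m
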